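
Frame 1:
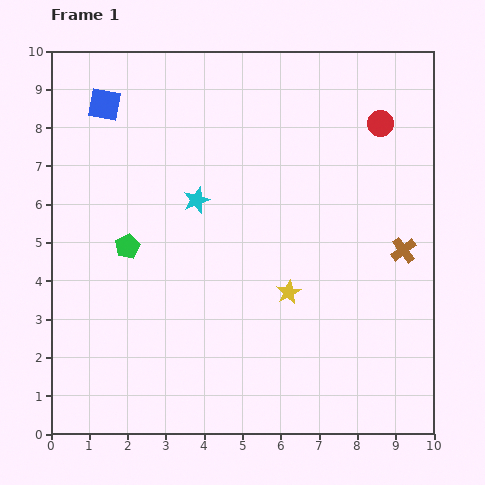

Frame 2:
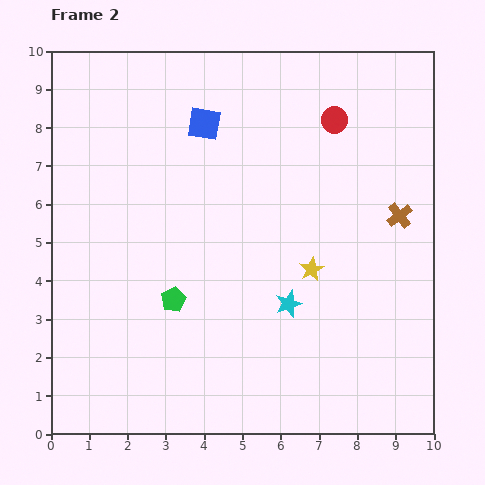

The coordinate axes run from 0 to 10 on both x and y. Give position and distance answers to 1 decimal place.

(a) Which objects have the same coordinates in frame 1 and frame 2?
none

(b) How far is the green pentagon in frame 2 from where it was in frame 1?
1.8

The green pentagon moved from (2.0, 4.9) to (3.2, 3.5), a distance of √(1.2² + 1.4²) ≈ 1.8.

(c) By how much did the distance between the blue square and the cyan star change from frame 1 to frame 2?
+1.7

Distance in frame 1: 3.5. Distance in frame 2: 5.2.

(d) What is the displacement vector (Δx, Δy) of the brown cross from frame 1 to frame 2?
(-0.1, 0.9)

The brown cross was at (9.2, 4.8) in frame 1 and (9.1, 5.7) in frame 2.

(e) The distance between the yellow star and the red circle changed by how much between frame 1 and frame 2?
-1.1

Distance in frame 1: 5.0. Distance in frame 2: 3.9.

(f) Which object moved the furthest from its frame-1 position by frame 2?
the cyan star

(moved 3.6; next 2.6)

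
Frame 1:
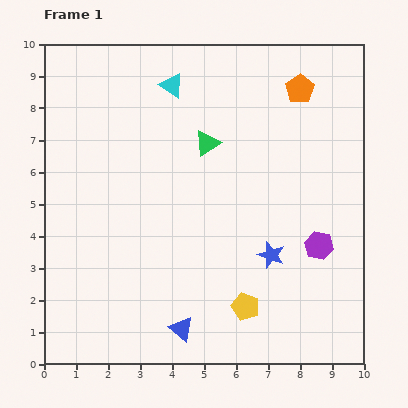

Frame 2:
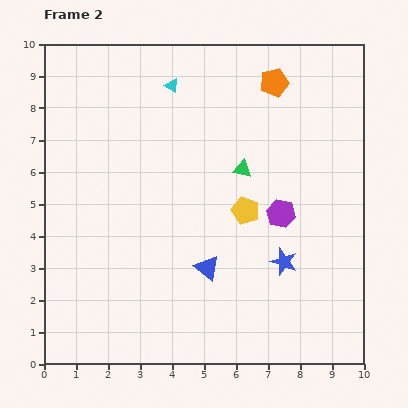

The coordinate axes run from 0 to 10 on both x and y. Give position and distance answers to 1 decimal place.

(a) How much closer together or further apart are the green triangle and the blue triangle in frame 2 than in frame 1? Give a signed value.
-2.6

Distance in frame 1: 5.9. Distance in frame 2: 3.3.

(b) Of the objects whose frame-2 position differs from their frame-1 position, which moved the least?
the blue star

(moved 0.4)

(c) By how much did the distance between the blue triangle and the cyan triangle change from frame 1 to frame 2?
-1.8

Distance in frame 1: 7.6. Distance in frame 2: 5.8.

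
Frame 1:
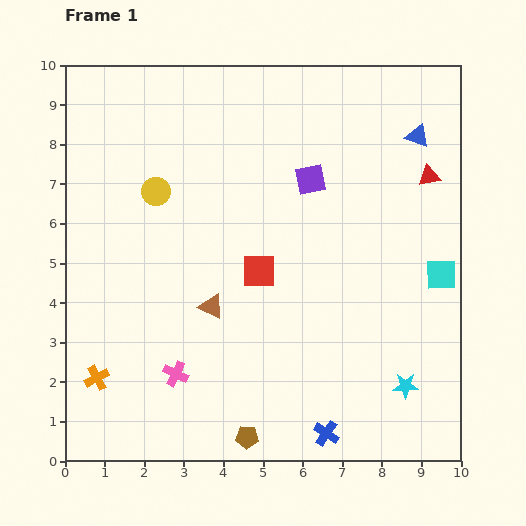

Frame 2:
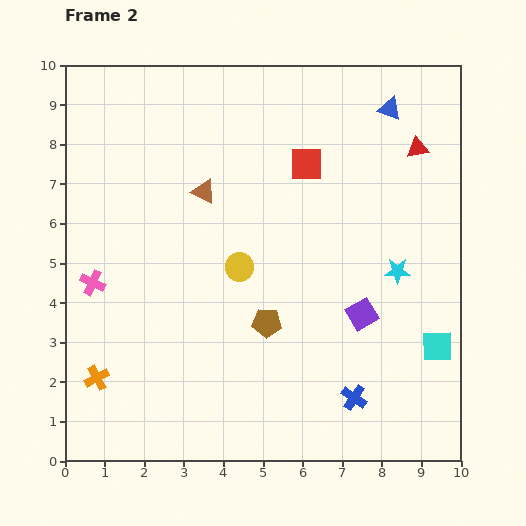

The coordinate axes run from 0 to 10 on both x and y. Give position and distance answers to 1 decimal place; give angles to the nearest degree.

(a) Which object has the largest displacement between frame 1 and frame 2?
the purple square

(moved 3.6; next 3.1)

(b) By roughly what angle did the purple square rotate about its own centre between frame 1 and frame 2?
20° counter-clockwise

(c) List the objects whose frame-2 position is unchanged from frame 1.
the orange cross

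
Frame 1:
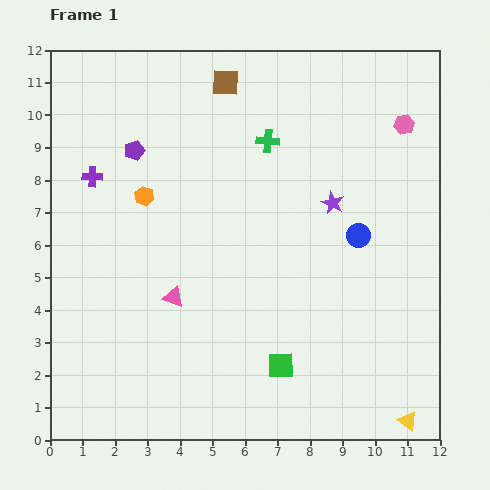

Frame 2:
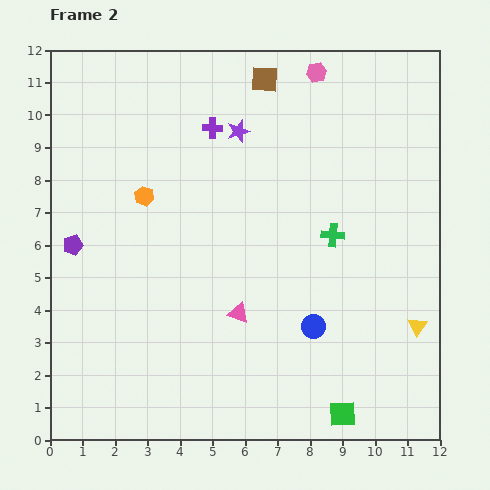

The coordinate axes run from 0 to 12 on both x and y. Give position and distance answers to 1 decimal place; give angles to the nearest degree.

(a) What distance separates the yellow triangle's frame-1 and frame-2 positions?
2.9

The yellow triangle moved from (11.0, 0.6) to (11.3, 3.5), a distance of √(0.3² + 2.9²) ≈ 2.9.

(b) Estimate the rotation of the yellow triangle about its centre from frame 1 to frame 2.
30° clockwise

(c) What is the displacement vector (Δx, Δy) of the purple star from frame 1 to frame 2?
(-2.9, 2.2)

The purple star was at (8.7, 7.3) in frame 1 and (5.8, 9.5) in frame 2.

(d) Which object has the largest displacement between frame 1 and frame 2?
the purple cross

(moved 4.0; next 3.6)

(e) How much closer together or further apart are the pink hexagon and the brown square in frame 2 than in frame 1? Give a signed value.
-4.1

Distance in frame 1: 5.7. Distance in frame 2: 1.6.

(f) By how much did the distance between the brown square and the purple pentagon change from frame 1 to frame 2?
+4.3

Distance in frame 1: 3.5. Distance in frame 2: 7.8.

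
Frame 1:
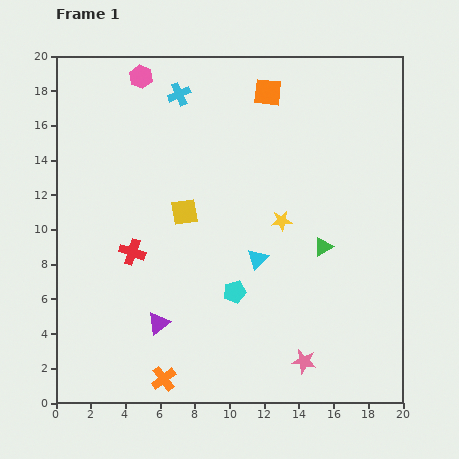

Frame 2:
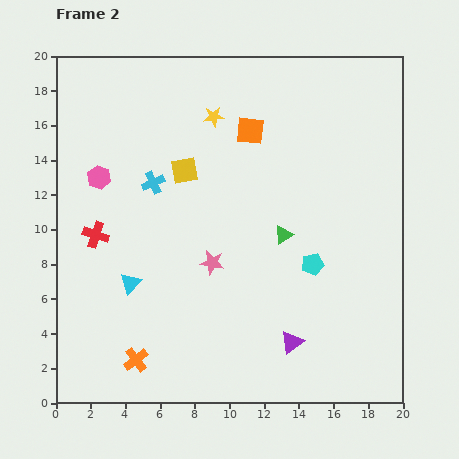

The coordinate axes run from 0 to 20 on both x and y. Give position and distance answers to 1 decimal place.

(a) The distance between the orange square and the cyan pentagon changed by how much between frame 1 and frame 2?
-3.2

Distance in frame 1: 11.7. Distance in frame 2: 8.5.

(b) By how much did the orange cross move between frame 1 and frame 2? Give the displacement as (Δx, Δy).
(-1.6, 1.1)

The orange cross was at (6.2, 1.4) in frame 1 and (4.6, 2.5) in frame 2.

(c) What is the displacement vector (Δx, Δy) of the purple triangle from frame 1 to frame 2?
(7.7, -1.1)

The purple triangle was at (5.9, 4.6) in frame 1 and (13.6, 3.5) in frame 2.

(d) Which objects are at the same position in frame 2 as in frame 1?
none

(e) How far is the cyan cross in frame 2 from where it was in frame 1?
5.3

The cyan cross moved from (7.1, 17.8) to (5.6, 12.7), a distance of √(1.5² + 5.1²) ≈ 5.3.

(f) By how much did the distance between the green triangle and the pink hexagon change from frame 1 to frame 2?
-3.3

Distance in frame 1: 14.4. Distance in frame 2: 11.1.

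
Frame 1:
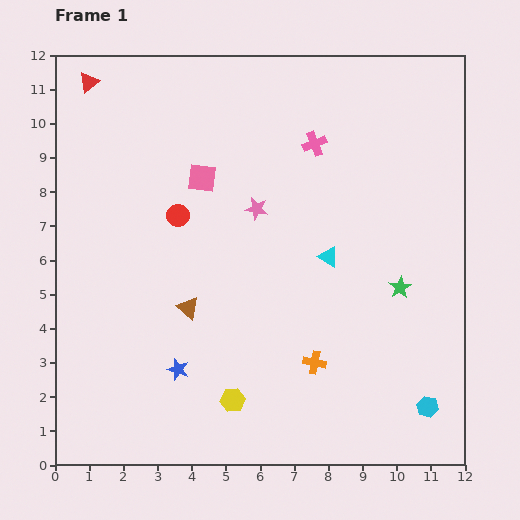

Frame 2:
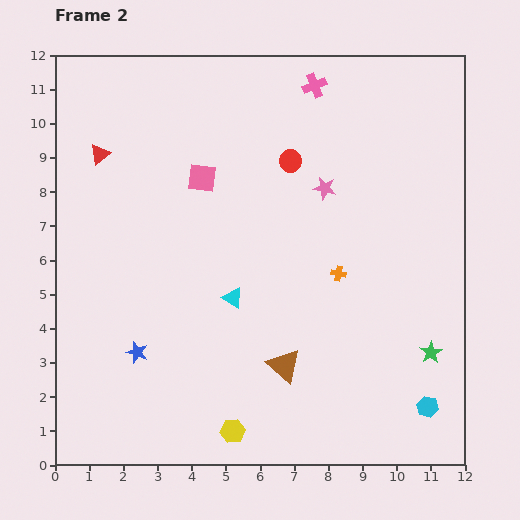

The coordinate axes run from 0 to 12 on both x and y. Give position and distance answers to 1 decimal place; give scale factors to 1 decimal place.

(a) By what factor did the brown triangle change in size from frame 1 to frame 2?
1.5×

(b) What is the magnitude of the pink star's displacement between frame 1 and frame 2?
2.1

The pink star moved from (5.9, 7.5) to (7.9, 8.1), a distance of √(2.0² + 0.6²) ≈ 2.1.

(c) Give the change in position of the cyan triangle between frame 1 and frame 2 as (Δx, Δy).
(-2.8, -1.2)

The cyan triangle was at (8.0, 6.1) in frame 1 and (5.2, 4.9) in frame 2.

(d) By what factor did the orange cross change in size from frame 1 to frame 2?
0.7×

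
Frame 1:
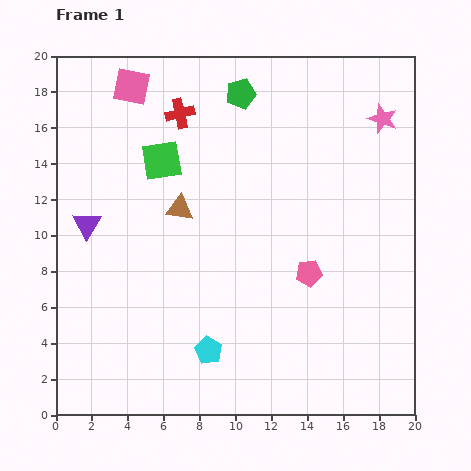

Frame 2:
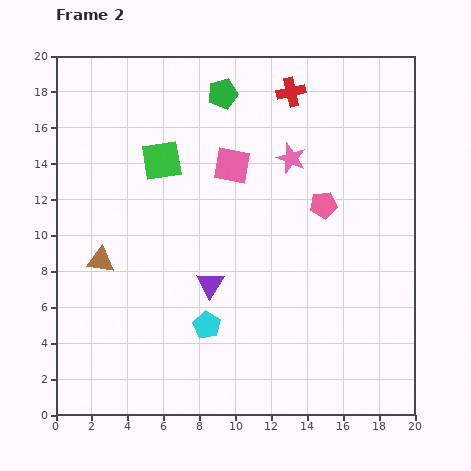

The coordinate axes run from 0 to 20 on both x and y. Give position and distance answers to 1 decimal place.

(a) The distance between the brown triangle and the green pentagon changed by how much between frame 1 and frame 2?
+4.3

Distance in frame 1: 7.2. Distance in frame 2: 11.5.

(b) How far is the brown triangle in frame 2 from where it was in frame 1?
5.3

The brown triangle moved from (6.9, 11.5) to (2.5, 8.6), a distance of √(4.4² + 2.9²) ≈ 5.3.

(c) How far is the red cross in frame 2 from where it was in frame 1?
6.3

The red cross moved from (6.9, 16.8) to (13.1, 18.0), a distance of √(6.2² + 1.2²) ≈ 6.3.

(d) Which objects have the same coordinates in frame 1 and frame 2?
the green square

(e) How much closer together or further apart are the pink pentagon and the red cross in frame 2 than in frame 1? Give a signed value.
-4.8

Distance in frame 1: 11.4. Distance in frame 2: 6.6.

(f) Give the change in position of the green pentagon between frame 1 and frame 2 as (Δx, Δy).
(-1.0, 0.0)

The green pentagon was at (10.3, 17.9) in frame 1 and (9.3, 17.9) in frame 2.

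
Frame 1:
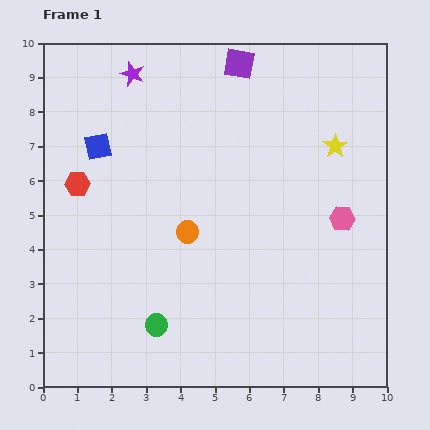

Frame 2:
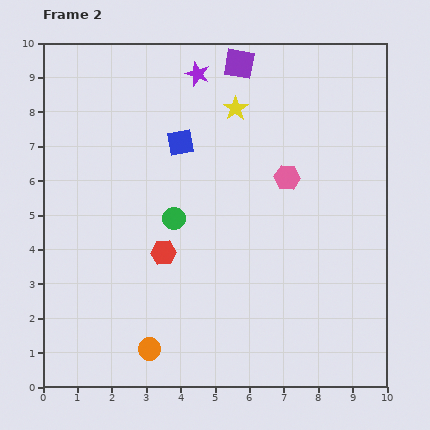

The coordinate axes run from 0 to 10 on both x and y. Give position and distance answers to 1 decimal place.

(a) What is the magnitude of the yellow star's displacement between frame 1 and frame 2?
3.1

The yellow star moved from (8.5, 7.0) to (5.6, 8.1), a distance of √(2.9² + 1.1²) ≈ 3.1.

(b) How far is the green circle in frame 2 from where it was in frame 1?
3.1

The green circle moved from (3.3, 1.8) to (3.8, 4.9), a distance of √(0.5² + 3.1²) ≈ 3.1.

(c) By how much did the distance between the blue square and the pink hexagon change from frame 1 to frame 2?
-4.1

Distance in frame 1: 7.4. Distance in frame 2: 3.3.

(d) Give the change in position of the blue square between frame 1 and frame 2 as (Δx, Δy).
(2.4, 0.1)

The blue square was at (1.6, 7.0) in frame 1 and (4.0, 7.1) in frame 2.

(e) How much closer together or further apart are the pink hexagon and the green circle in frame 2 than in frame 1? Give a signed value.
-2.7

Distance in frame 1: 6.2. Distance in frame 2: 3.5.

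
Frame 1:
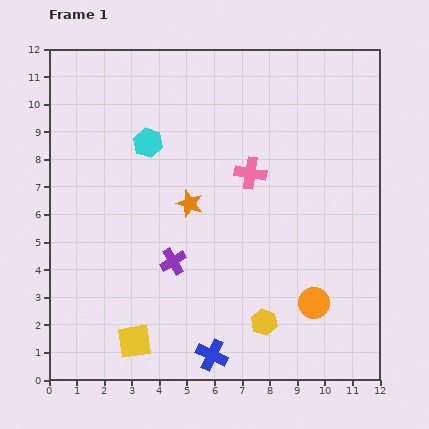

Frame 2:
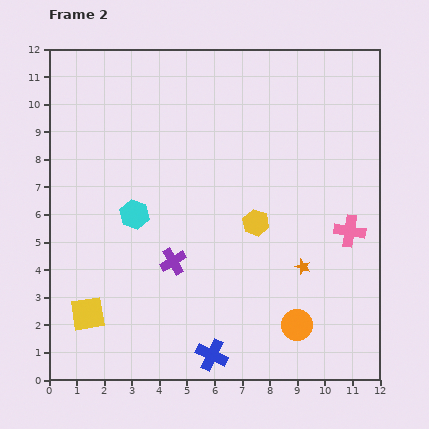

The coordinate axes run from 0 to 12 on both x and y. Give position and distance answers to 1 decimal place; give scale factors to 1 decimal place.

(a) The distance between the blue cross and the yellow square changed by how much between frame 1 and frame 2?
+1.9

Distance in frame 1: 2.8. Distance in frame 2: 4.7.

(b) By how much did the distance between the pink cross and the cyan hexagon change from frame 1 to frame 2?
+3.9

Distance in frame 1: 3.9. Distance in frame 2: 7.8.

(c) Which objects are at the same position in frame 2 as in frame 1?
the purple cross, the blue cross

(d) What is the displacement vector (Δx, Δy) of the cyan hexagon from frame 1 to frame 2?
(-0.5, -2.6)

The cyan hexagon was at (3.6, 8.6) in frame 1 and (3.1, 6.0) in frame 2.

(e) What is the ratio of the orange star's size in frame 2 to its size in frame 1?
0.6×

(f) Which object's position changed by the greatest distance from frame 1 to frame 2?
the orange star

(moved 4.7; next 4.2)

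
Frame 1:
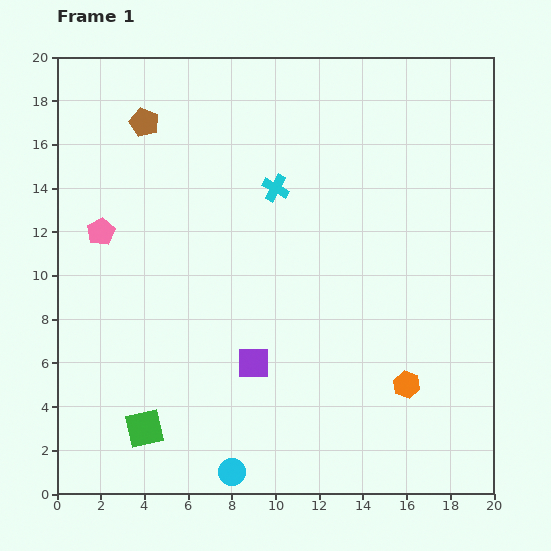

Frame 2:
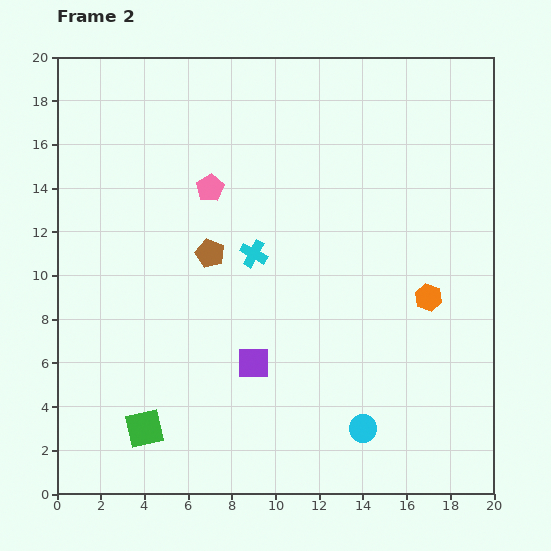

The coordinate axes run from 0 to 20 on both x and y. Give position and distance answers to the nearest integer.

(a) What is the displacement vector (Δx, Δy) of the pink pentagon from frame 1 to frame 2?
(5, 2)

The pink pentagon was at (2, 12) in frame 1 and (7, 14) in frame 2.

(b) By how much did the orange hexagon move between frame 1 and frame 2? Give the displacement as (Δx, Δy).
(1, 4)

The orange hexagon was at (16, 5) in frame 1 and (17, 9) in frame 2.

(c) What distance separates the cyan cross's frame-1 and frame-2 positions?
3

The cyan cross moved from (10, 14) to (9, 11), a distance of √(1² + 3²) ≈ 3.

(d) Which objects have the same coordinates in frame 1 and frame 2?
the green square, the purple square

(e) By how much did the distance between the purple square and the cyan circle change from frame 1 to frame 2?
+1

Distance in frame 1: 5. Distance in frame 2: 6.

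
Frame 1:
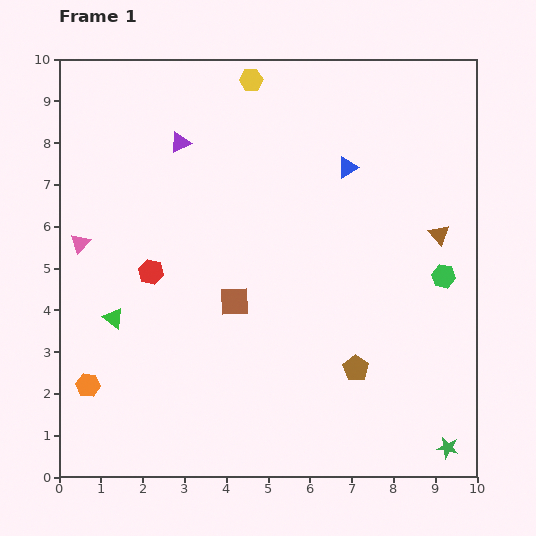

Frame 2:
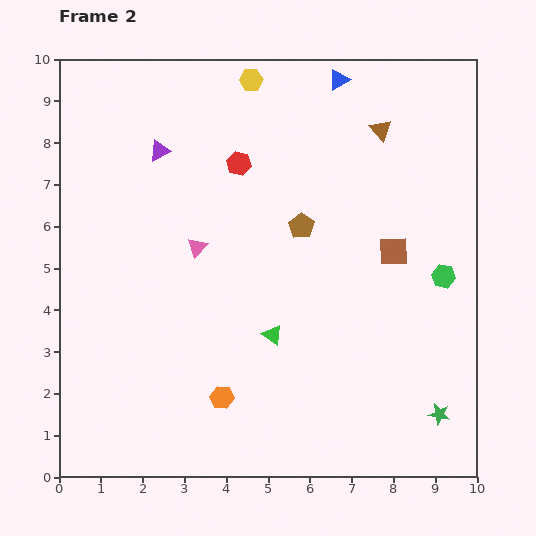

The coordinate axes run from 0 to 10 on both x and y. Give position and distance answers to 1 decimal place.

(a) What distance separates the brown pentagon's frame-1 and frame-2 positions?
3.6

The brown pentagon moved from (7.1, 2.6) to (5.8, 6.0), a distance of √(1.3² + 3.4²) ≈ 3.6.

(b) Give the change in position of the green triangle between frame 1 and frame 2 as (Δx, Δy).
(3.8, -0.4)

The green triangle was at (1.3, 3.8) in frame 1 and (5.1, 3.4) in frame 2.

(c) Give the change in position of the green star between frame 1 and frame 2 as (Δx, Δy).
(-0.2, 0.8)

The green star was at (9.3, 0.7) in frame 1 and (9.1, 1.5) in frame 2.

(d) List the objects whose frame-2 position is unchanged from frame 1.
the yellow hexagon, the green hexagon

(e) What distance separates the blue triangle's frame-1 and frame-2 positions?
2.1

The blue triangle moved from (6.9, 7.4) to (6.7, 9.5), a distance of √(0.2² + 2.1²) ≈ 2.1.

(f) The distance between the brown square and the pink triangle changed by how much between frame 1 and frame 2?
+0.7

Distance in frame 1: 4.0. Distance in frame 2: 4.7.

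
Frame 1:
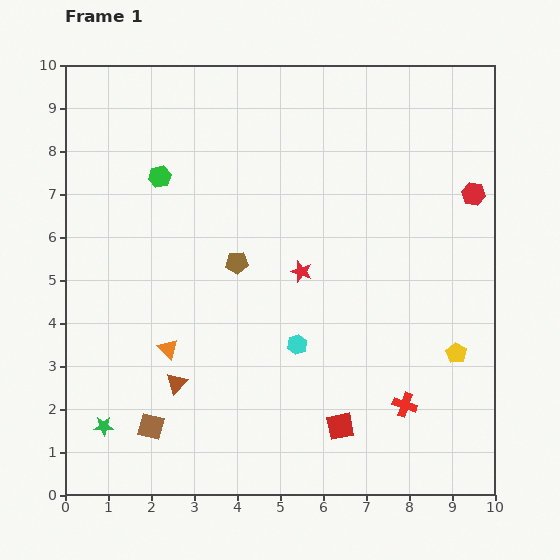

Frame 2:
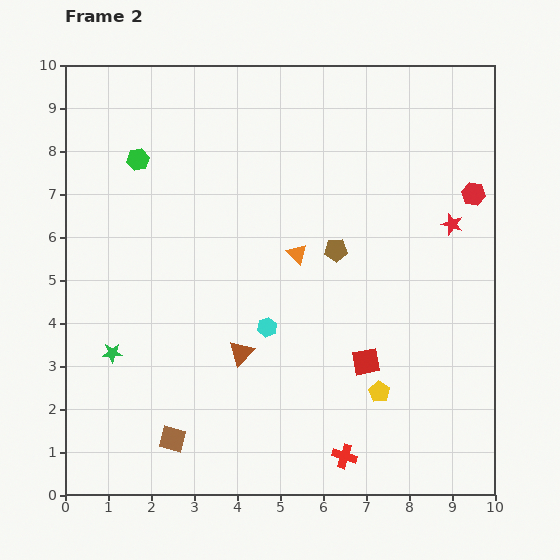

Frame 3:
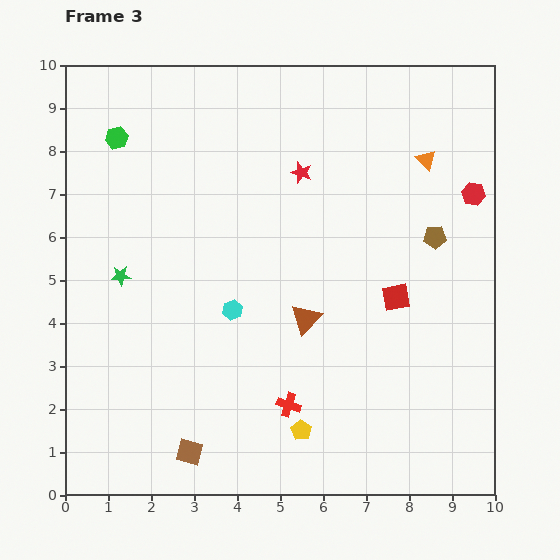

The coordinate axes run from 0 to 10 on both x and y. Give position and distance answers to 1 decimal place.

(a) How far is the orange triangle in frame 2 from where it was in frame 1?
3.7

The orange triangle moved from (2.4, 3.4) to (5.4, 5.6), a distance of √(3.0² + 2.2²) ≈ 3.7.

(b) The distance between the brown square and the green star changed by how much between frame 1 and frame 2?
+1.3

Distance in frame 1: 1.1. Distance in frame 2: 2.4.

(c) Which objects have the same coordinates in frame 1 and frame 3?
the red hexagon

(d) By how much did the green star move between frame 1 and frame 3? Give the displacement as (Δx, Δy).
(0.4, 3.5)

The green star was at (0.9, 1.6) in frame 1 and (1.3, 5.1) in frame 3.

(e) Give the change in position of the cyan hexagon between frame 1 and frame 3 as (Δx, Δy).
(-1.5, 0.8)

The cyan hexagon was at (5.4, 3.5) in frame 1 and (3.9, 4.3) in frame 3.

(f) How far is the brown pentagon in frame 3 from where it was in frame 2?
2.3

The brown pentagon moved from (6.3, 5.7) to (8.6, 6.0), a distance of √(2.3² + 0.3²) ≈ 2.3.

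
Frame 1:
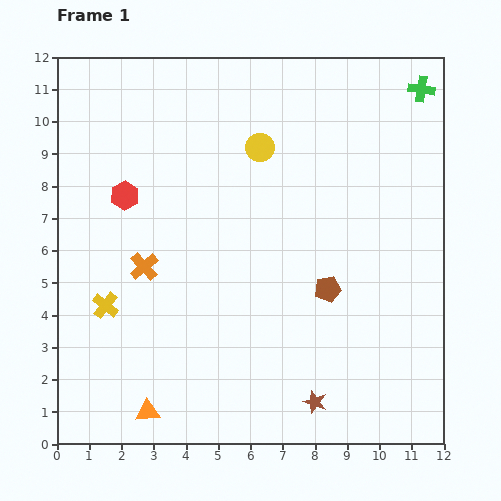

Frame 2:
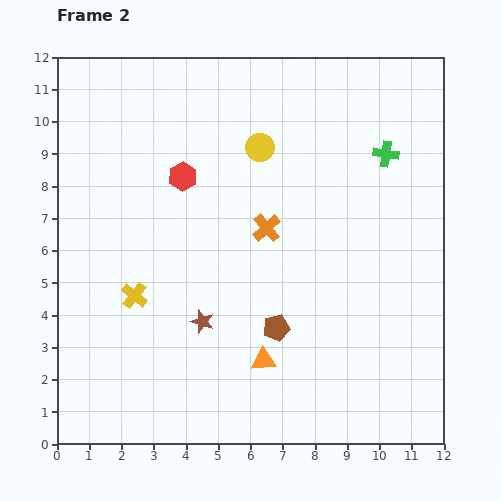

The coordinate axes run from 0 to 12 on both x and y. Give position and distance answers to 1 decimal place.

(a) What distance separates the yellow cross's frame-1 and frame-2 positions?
0.9

The yellow cross moved from (1.5, 4.3) to (2.4, 4.6), a distance of √(0.9² + 0.3²) ≈ 0.9.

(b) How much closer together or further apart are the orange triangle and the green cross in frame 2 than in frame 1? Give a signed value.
-5.7

Distance in frame 1: 13.1. Distance in frame 2: 7.4.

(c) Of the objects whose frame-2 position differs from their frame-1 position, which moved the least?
the yellow cross

(moved 0.9)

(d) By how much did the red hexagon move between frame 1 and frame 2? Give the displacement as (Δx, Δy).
(1.8, 0.6)

The red hexagon was at (2.1, 7.7) in frame 1 and (3.9, 8.3) in frame 2.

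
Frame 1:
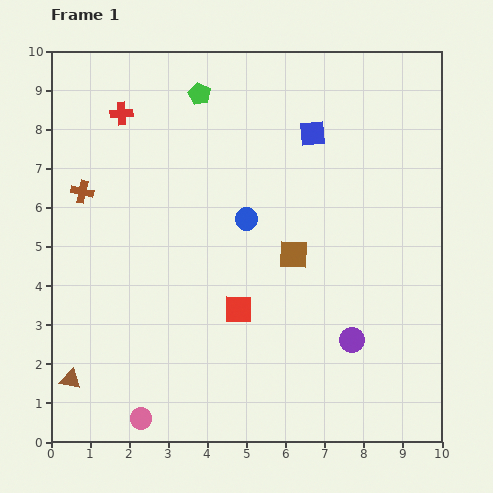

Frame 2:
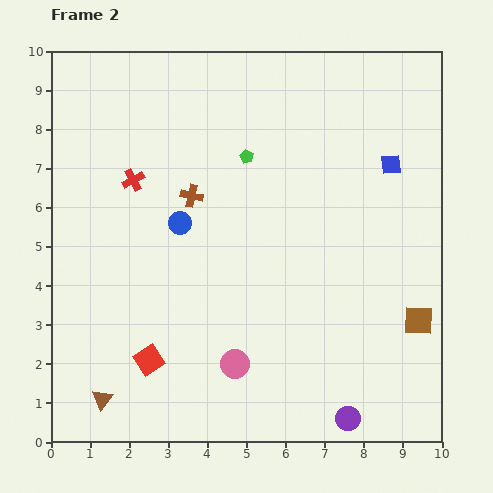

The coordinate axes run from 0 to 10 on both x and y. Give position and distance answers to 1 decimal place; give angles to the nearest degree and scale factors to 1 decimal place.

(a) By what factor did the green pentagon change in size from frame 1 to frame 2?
0.6×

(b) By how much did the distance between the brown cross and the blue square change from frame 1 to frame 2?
-0.9

Distance in frame 1: 6.1. Distance in frame 2: 5.2.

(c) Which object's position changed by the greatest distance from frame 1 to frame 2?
the brown square

(moved 3.6; next 2.8)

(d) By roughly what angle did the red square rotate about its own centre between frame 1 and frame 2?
34° counter-clockwise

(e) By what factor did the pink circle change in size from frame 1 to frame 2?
1.3×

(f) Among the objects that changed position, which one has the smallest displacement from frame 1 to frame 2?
the brown triangle

(moved 0.9)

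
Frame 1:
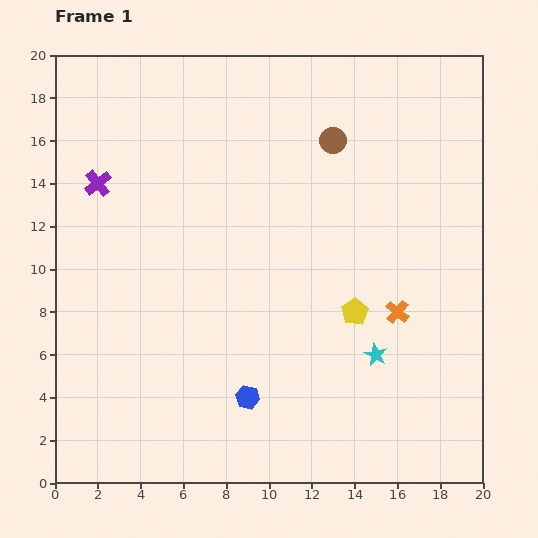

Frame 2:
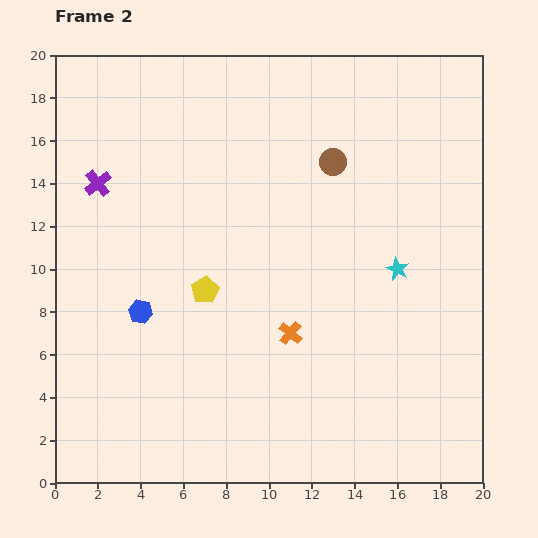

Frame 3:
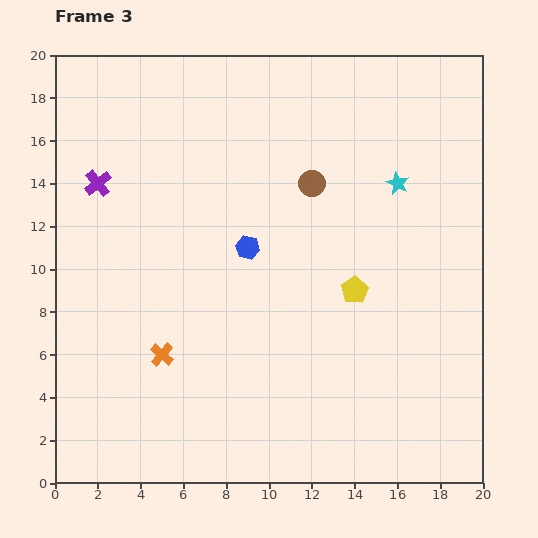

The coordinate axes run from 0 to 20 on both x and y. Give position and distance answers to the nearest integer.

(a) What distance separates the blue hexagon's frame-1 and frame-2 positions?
6

The blue hexagon moved from (9, 4) to (4, 8), a distance of √(5² + 4²) ≈ 6.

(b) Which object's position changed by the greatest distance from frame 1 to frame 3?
the orange cross

(moved 11; next 8)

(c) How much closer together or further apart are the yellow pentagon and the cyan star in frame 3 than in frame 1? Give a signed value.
+3

Distance in frame 1: 2. Distance in frame 3: 5.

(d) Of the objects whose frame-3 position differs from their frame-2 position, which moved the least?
the brown circle

(moved 1)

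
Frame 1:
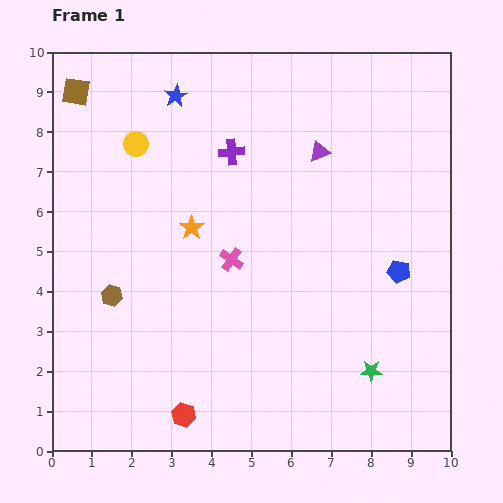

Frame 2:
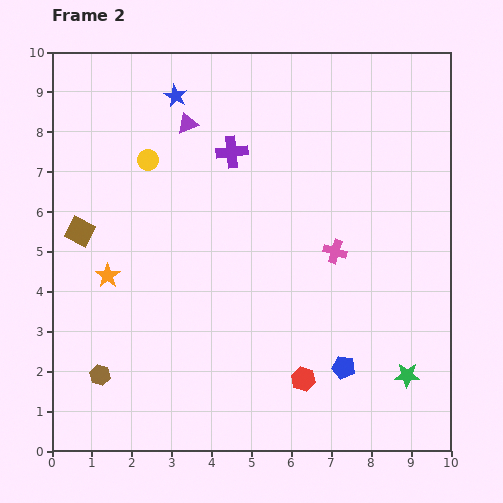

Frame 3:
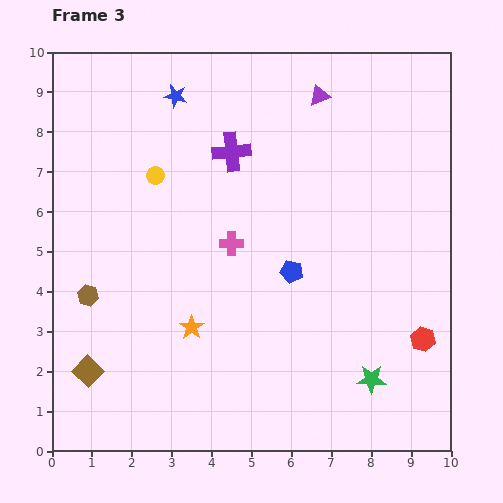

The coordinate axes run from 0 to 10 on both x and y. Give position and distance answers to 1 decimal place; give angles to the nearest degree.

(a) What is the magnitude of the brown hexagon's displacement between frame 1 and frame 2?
2.0

The brown hexagon moved from (1.5, 3.9) to (1.2, 1.9), a distance of √(0.3² + 2.0²) ≈ 2.0.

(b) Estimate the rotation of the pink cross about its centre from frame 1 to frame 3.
36° counter-clockwise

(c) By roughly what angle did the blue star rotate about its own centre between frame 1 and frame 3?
30° counter-clockwise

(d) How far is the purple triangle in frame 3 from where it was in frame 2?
3.4

The purple triangle moved from (3.4, 8.2) to (6.7, 8.9), a distance of √(3.3² + 0.7²) ≈ 3.4.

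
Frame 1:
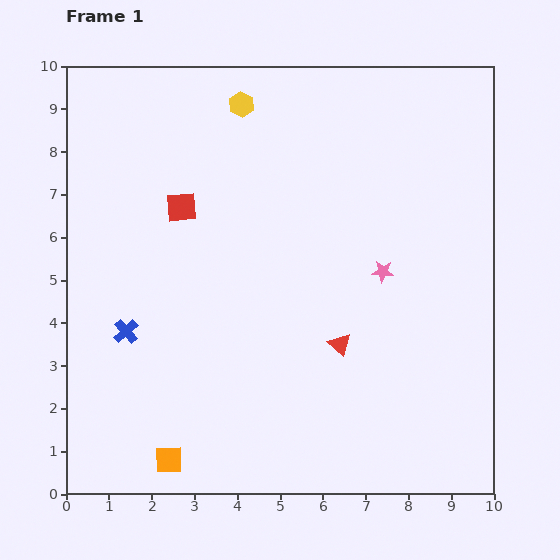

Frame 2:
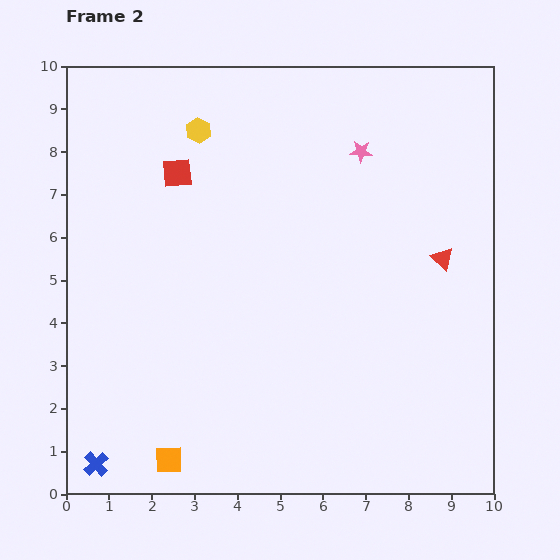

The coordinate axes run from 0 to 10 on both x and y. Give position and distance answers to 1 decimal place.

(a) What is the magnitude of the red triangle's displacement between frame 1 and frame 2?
3.1

The red triangle moved from (6.4, 3.5) to (8.8, 5.5), a distance of √(2.4² + 2.0²) ≈ 3.1.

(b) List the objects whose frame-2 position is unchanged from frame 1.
the orange square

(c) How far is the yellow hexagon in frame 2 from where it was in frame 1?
1.2

The yellow hexagon moved from (4.1, 9.1) to (3.1, 8.5), a distance of √(1.0² + 0.6²) ≈ 1.2.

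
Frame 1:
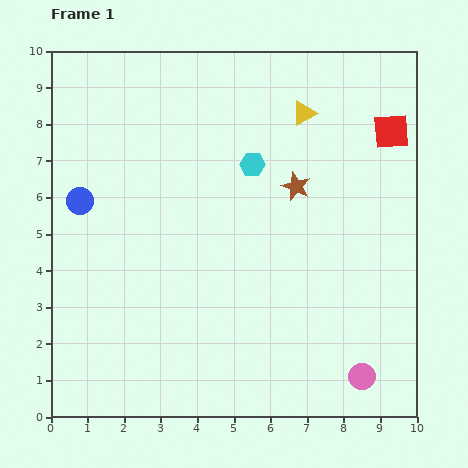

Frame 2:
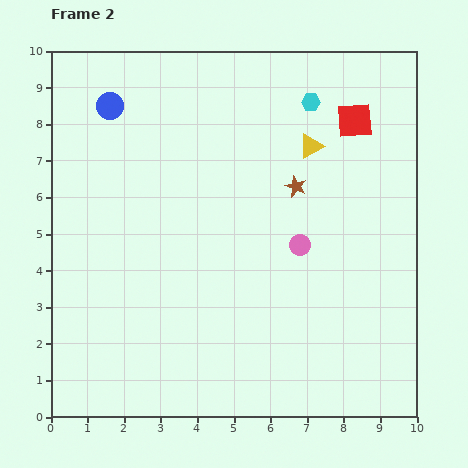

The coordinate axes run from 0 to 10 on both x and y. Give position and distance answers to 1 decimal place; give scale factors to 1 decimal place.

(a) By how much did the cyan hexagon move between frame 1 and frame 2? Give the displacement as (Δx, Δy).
(1.6, 1.7)

The cyan hexagon was at (5.5, 6.9) in frame 1 and (7.1, 8.6) in frame 2.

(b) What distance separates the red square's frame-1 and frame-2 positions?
1.0

The red square moved from (9.3, 7.8) to (8.3, 8.1), a distance of √(1.0² + 0.3²) ≈ 1.0.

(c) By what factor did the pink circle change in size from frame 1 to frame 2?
0.8×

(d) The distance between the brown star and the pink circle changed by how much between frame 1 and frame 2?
-3.9

Distance in frame 1: 5.5. Distance in frame 2: 1.6.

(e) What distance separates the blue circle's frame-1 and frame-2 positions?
2.7

The blue circle moved from (0.8, 5.9) to (1.6, 8.5), a distance of √(0.8² + 2.6²) ≈ 2.7.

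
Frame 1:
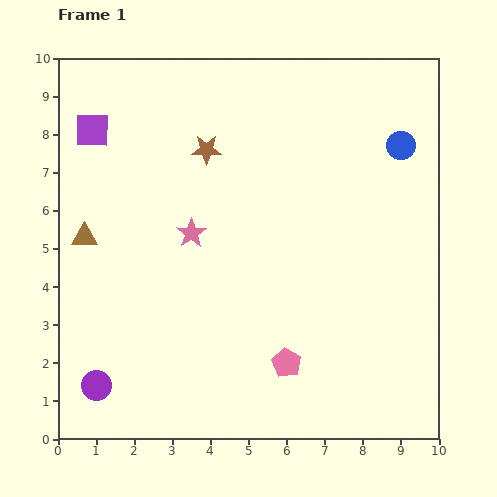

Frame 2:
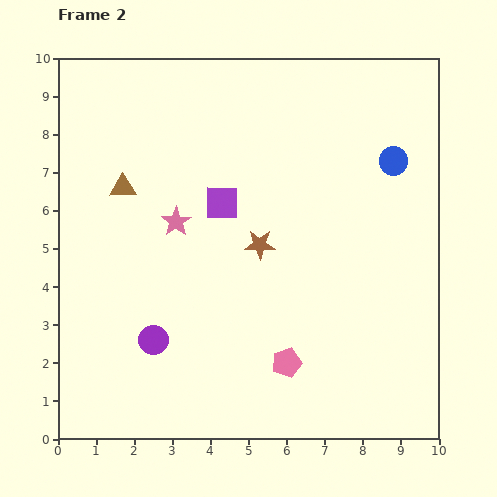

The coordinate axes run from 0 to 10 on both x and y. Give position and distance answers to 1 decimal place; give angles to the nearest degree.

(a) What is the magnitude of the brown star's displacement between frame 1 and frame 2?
2.9

The brown star moved from (3.9, 7.6) to (5.3, 5.1), a distance of √(1.4² + 2.5²) ≈ 2.9.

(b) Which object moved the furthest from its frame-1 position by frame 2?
the purple square

(moved 3.9; next 2.9)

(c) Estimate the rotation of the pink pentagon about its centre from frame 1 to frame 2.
26° clockwise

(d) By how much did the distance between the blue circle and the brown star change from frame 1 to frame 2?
-1.0

Distance in frame 1: 5.1. Distance in frame 2: 4.1.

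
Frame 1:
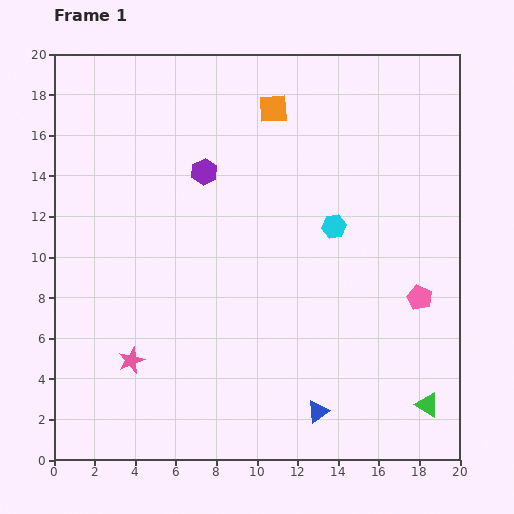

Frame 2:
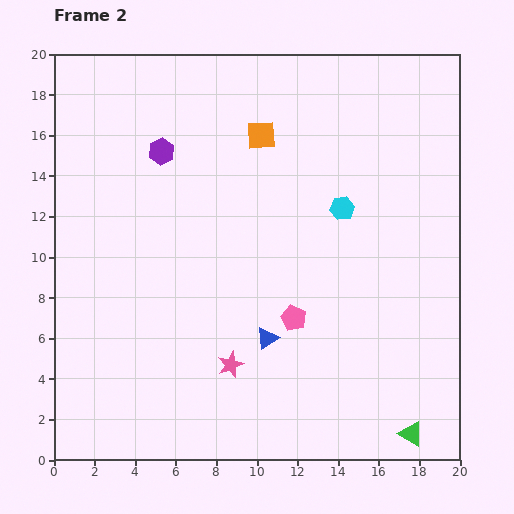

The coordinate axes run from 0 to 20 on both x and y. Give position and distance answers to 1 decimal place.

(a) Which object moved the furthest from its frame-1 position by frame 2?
the pink pentagon

(moved 6.3; next 4.9)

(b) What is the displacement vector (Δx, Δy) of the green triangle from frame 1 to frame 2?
(-0.8, -1.4)

The green triangle was at (18.4, 2.7) in frame 1 and (17.6, 1.3) in frame 2.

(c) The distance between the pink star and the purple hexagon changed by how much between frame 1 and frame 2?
+1.0

Distance in frame 1: 10.0. Distance in frame 2: 11.0.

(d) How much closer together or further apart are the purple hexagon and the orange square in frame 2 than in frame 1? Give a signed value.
+0.4

Distance in frame 1: 4.6. Distance in frame 2: 5.0.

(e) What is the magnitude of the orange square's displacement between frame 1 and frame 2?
1.4

The orange square moved from (10.8, 17.3) to (10.2, 16.0), a distance of √(0.6² + 1.3²) ≈ 1.4.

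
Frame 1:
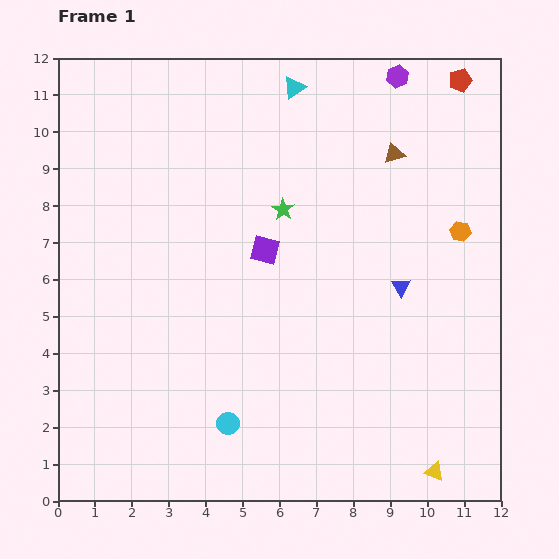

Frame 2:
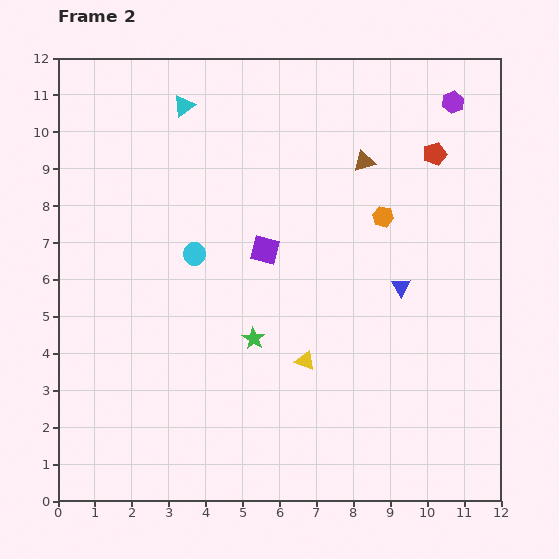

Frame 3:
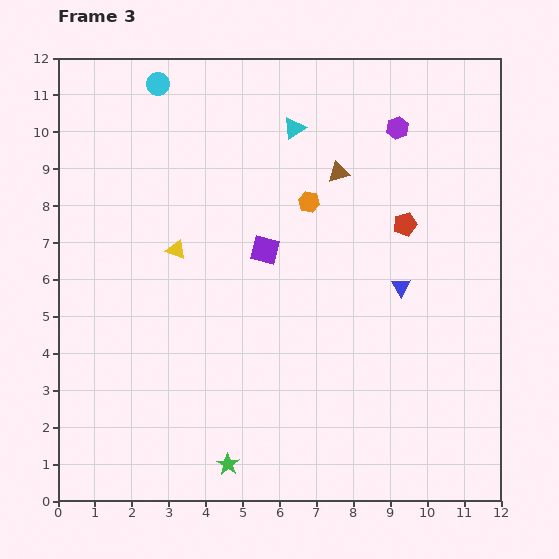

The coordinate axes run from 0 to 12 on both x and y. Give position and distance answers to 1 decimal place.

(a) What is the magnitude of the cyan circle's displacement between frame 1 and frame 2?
4.7

The cyan circle moved from (4.6, 2.1) to (3.7, 6.7), a distance of √(0.9² + 4.6²) ≈ 4.7.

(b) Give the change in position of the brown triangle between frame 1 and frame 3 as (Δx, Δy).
(-1.5, -0.5)

The brown triangle was at (9.1, 9.4) in frame 1 and (7.6, 8.9) in frame 3.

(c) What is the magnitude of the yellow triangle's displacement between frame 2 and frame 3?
4.6

The yellow triangle moved from (6.7, 3.8) to (3.2, 6.8), a distance of √(3.5² + 3.0²) ≈ 4.6.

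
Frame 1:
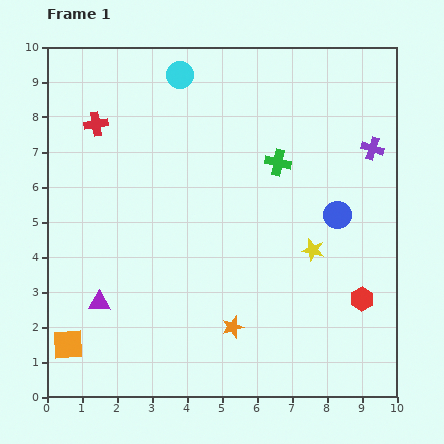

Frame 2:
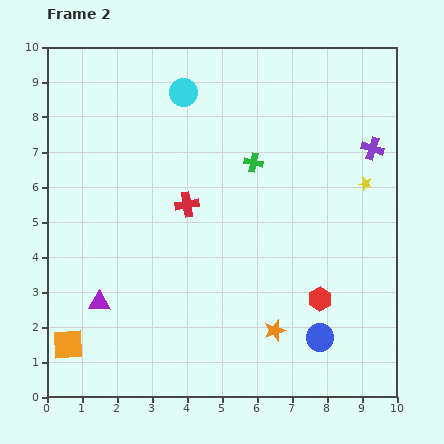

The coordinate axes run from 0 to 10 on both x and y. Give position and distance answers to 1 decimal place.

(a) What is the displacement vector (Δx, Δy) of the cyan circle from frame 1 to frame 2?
(0.1, -0.5)

The cyan circle was at (3.8, 9.2) in frame 1 and (3.9, 8.7) in frame 2.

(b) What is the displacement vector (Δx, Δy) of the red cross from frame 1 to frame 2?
(2.6, -2.3)

The red cross was at (1.4, 7.8) in frame 1 and (4.0, 5.5) in frame 2.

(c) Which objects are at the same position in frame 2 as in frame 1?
the orange square, the purple triangle, the purple cross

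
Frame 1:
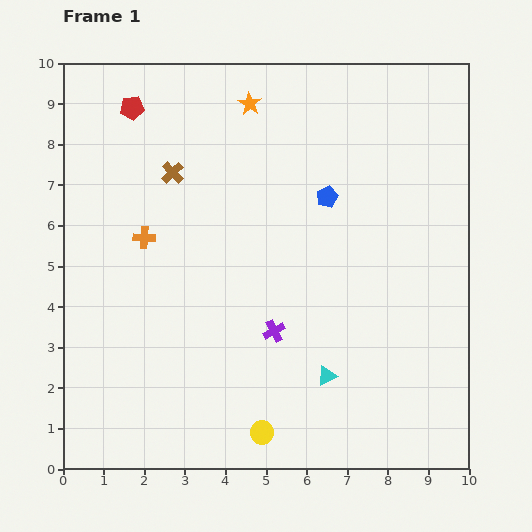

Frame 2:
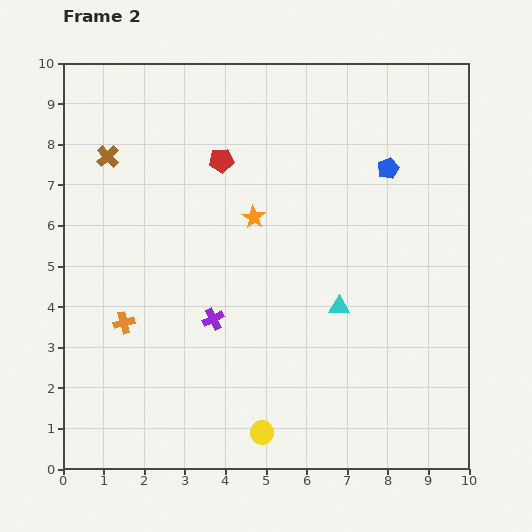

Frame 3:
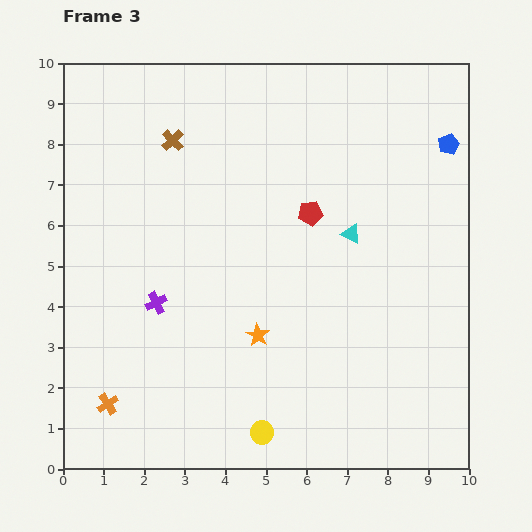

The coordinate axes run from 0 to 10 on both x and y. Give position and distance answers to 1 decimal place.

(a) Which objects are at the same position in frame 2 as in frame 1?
the yellow circle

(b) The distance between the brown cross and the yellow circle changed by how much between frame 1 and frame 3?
+0.7

Distance in frame 1: 6.8. Distance in frame 3: 7.5.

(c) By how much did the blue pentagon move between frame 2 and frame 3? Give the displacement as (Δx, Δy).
(1.5, 0.6)

The blue pentagon was at (8.0, 7.4) in frame 2 and (9.5, 8.0) in frame 3.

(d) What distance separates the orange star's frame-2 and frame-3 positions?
2.9

The orange star moved from (4.7, 6.2) to (4.8, 3.3), a distance of √(0.1² + 2.9²) ≈ 2.9.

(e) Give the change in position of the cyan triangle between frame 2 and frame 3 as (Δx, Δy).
(0.3, 1.8)

The cyan triangle was at (6.8, 4.0) in frame 2 and (7.1, 5.8) in frame 3.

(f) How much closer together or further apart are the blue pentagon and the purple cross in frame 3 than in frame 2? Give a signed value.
+2.5

Distance in frame 2: 5.7. Distance in frame 3: 8.2.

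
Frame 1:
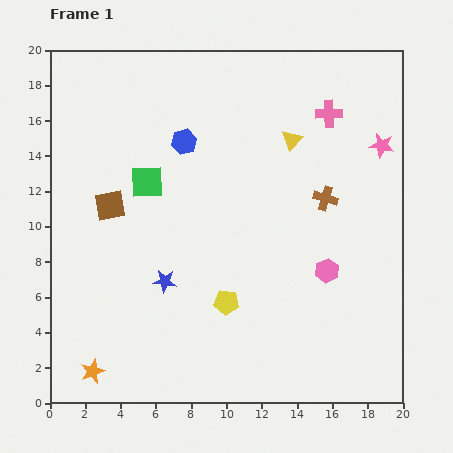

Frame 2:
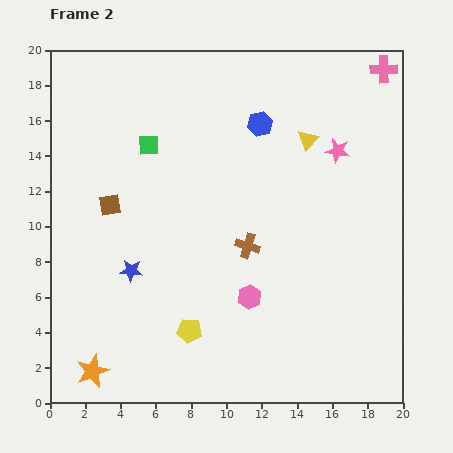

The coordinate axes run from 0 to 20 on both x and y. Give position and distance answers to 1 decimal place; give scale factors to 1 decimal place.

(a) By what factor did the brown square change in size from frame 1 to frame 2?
0.7×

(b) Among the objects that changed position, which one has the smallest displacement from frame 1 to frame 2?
the yellow triangle

(moved 0.9)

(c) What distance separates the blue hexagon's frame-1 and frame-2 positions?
4.4

The blue hexagon moved from (7.6, 14.8) to (11.9, 15.8), a distance of √(4.3² + 1.0²) ≈ 4.4.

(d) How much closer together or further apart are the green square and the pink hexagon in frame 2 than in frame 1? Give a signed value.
-1.1

Distance in frame 1: 11.4. Distance in frame 2: 10.3.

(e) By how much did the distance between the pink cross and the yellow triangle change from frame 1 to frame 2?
+3.3

Distance in frame 1: 2.6. Distance in frame 2: 5.9.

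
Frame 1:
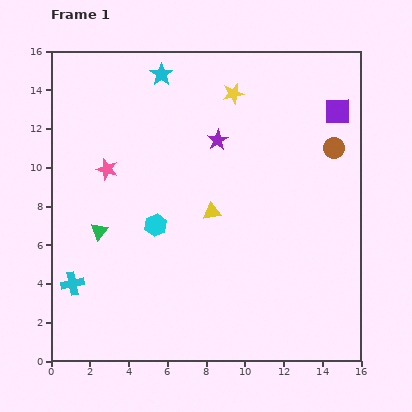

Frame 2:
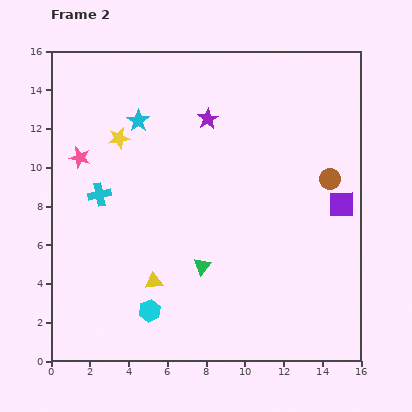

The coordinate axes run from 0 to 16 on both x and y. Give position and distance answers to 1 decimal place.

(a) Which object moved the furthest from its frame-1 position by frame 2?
the yellow star

(moved 6.3; next 5.6)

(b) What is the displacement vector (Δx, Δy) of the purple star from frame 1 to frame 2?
(-0.5, 1.1)

The purple star was at (8.6, 11.4) in frame 1 and (8.1, 12.5) in frame 2.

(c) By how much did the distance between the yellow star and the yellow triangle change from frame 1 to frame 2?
+1.4

Distance in frame 1: 6.2. Distance in frame 2: 7.6.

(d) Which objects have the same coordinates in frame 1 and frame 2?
none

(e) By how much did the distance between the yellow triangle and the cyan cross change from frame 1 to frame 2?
-2.8

Distance in frame 1: 8.1. Distance in frame 2: 5.3.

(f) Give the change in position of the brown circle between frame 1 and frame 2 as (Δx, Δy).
(-0.2, -1.6)

The brown circle was at (14.6, 11.0) in frame 1 and (14.4, 9.4) in frame 2.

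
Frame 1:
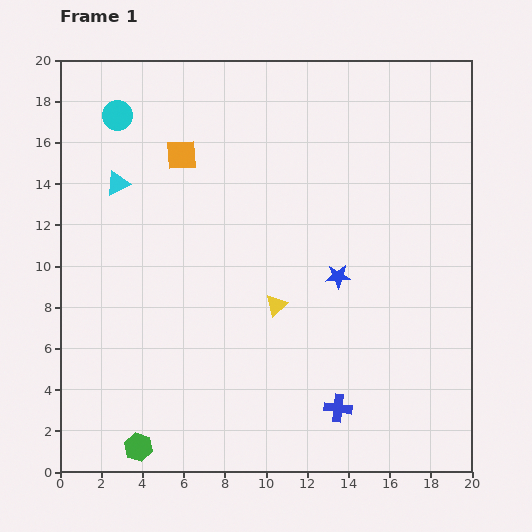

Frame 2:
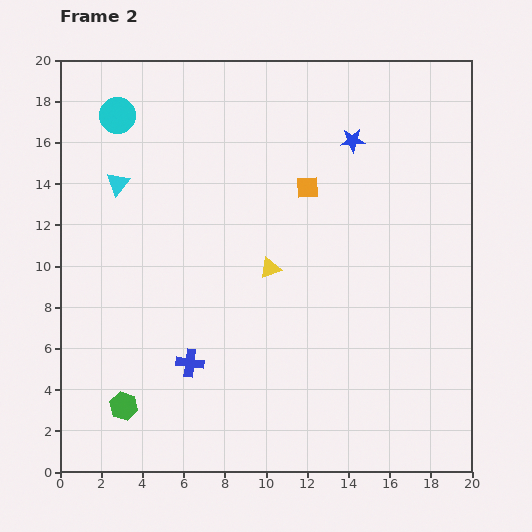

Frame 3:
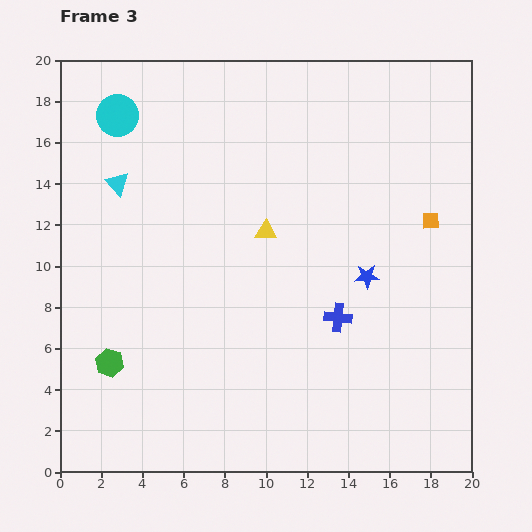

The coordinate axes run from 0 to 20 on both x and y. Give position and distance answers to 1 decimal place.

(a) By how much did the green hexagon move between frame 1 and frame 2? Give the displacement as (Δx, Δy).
(-0.7, 2.0)

The green hexagon was at (3.8, 1.2) in frame 1 and (3.1, 3.2) in frame 2.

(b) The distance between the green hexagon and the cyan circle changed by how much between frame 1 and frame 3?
-4.1

Distance in frame 1: 16.1. Distance in frame 3: 12.0.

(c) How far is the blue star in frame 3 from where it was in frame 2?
6.6

The blue star moved from (14.2, 16.1) to (14.9, 9.5), a distance of √(0.7² + 6.6²) ≈ 6.6.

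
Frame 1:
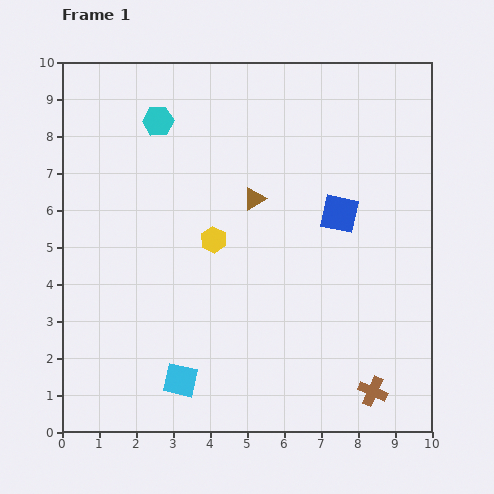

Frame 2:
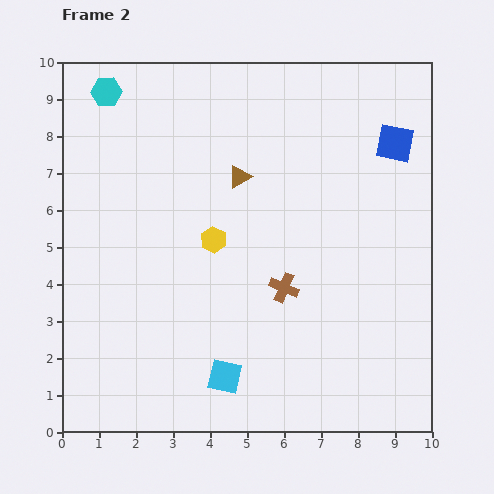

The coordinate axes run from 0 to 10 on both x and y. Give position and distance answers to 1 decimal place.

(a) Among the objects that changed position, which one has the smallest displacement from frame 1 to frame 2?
the brown triangle

(moved 0.7)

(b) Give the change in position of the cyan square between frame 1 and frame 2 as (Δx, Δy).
(1.2, 0.1)

The cyan square was at (3.2, 1.4) in frame 1 and (4.4, 1.5) in frame 2.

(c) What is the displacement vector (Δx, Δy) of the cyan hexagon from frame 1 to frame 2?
(-1.4, 0.8)

The cyan hexagon was at (2.6, 8.4) in frame 1 and (1.2, 9.2) in frame 2.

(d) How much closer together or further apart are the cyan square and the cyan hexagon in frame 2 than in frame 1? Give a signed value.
+1.3

Distance in frame 1: 7.0. Distance in frame 2: 8.3.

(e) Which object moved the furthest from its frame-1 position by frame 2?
the brown cross

(moved 3.7; next 2.4)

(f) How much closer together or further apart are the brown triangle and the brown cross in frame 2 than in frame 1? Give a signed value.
-2.9

Distance in frame 1: 6.1. Distance in frame 2: 3.2.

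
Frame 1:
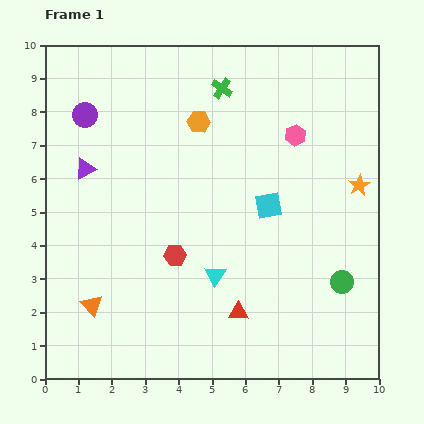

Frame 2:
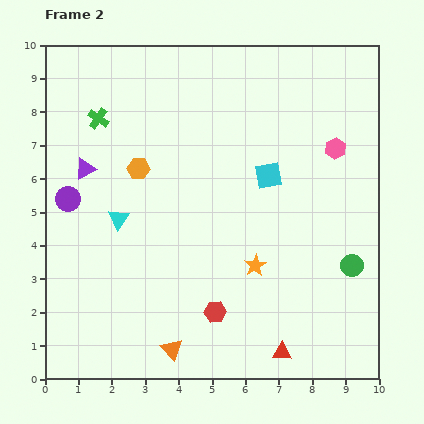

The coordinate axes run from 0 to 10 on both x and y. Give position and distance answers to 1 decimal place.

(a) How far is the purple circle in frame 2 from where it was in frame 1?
2.5

The purple circle moved from (1.2, 7.9) to (0.7, 5.4), a distance of √(0.5² + 2.5²) ≈ 2.5.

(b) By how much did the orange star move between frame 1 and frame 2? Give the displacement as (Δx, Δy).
(-3.1, -2.4)

The orange star was at (9.4, 5.8) in frame 1 and (6.3, 3.4) in frame 2.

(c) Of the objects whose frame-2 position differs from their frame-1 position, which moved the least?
the green circle

(moved 0.6)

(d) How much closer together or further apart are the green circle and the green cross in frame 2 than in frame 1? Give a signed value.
+2.0

Distance in frame 1: 6.8. Distance in frame 2: 8.8.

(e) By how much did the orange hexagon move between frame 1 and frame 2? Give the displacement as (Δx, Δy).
(-1.8, -1.4)

The orange hexagon was at (4.6, 7.7) in frame 1 and (2.8, 6.3) in frame 2.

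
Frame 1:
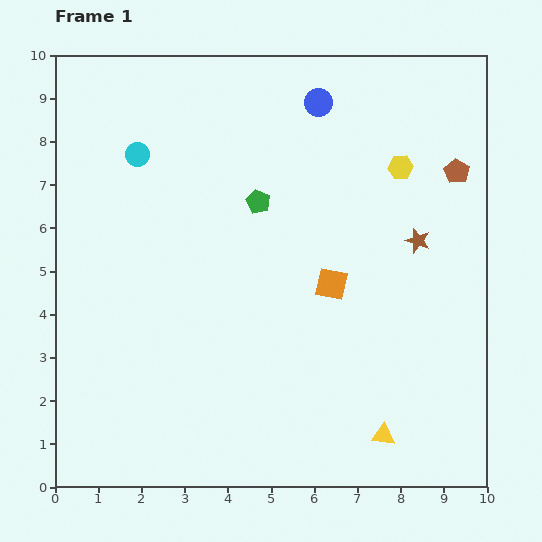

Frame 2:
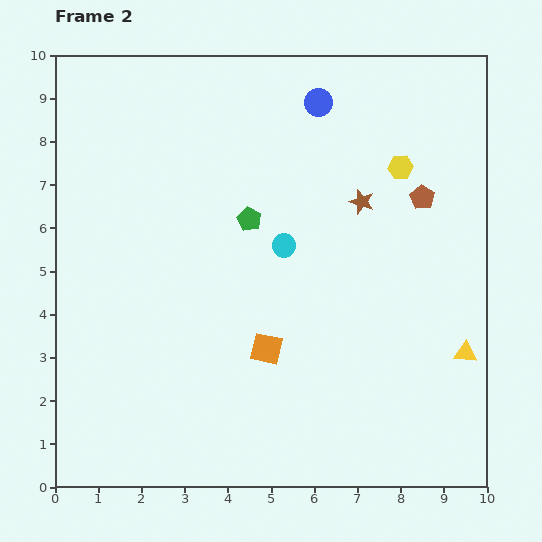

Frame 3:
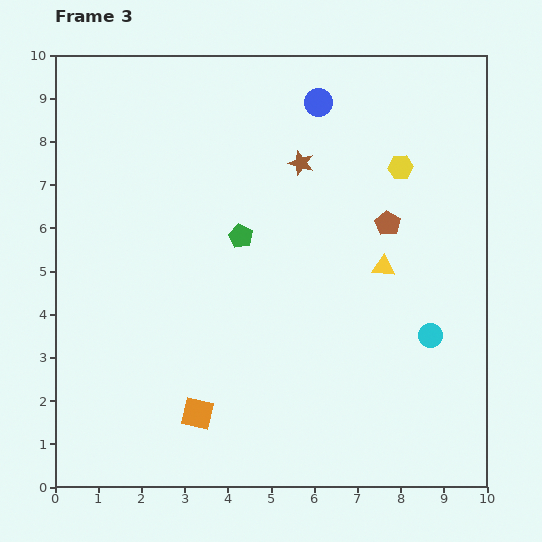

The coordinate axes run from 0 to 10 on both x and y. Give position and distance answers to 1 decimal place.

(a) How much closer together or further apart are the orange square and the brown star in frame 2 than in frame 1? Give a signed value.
+1.8

Distance in frame 1: 2.2. Distance in frame 2: 4.0.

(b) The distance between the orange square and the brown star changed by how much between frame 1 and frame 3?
+4.1

Distance in frame 1: 2.2. Distance in frame 3: 6.3.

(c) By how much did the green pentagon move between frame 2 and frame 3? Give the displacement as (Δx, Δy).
(-0.2, -0.4)

The green pentagon was at (4.5, 6.2) in frame 2 and (4.3, 5.8) in frame 3.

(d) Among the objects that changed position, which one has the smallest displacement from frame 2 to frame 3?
the green pentagon

(moved 0.4)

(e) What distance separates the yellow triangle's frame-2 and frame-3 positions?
2.8

The yellow triangle moved from (9.5, 3.1) to (7.6, 5.1), a distance of √(1.9² + 2.0²) ≈ 2.8.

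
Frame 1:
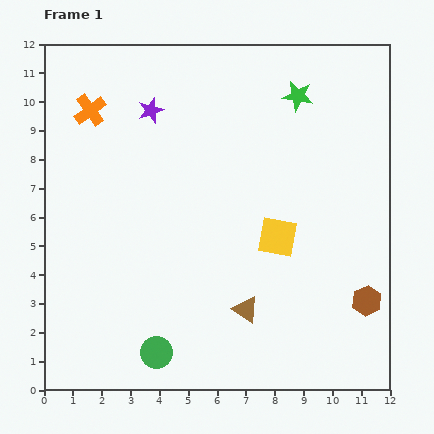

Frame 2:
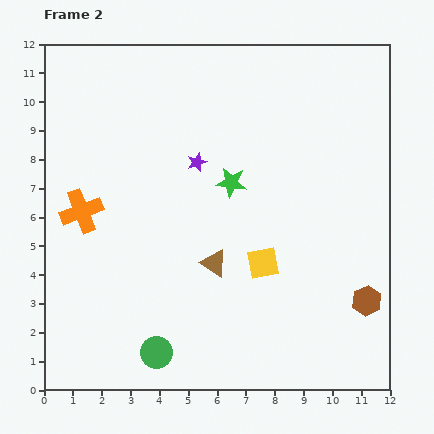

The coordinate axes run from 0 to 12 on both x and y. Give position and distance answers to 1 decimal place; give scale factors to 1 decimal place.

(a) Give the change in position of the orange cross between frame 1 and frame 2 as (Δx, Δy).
(-0.3, -3.5)

The orange cross was at (1.6, 9.7) in frame 1 and (1.3, 6.2) in frame 2.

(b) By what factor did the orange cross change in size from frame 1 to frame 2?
1.3×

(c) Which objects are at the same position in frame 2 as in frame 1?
the brown hexagon, the green circle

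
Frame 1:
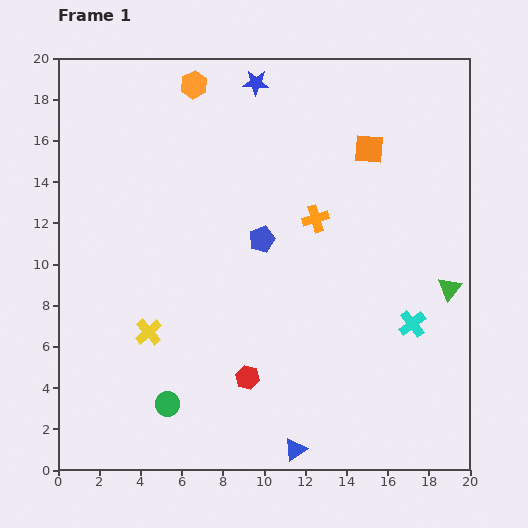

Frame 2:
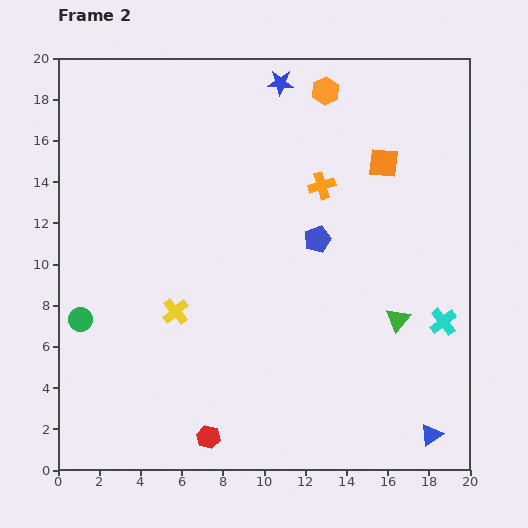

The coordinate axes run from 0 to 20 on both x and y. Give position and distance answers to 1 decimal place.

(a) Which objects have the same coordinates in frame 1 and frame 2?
none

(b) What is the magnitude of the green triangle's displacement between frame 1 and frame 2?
2.9

The green triangle moved from (19.0, 8.8) to (16.5, 7.3), a distance of √(2.5² + 1.5²) ≈ 2.9.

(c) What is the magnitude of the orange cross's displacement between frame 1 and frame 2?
1.6

The orange cross moved from (12.5, 12.2) to (12.8, 13.8), a distance of √(0.3² + 1.6²) ≈ 1.6.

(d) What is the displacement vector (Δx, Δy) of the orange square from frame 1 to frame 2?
(0.7, -0.7)

The orange square was at (15.1, 15.6) in frame 1 and (15.8, 14.9) in frame 2.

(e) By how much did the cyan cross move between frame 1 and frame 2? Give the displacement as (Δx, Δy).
(1.5, 0.1)

The cyan cross was at (17.2, 7.1) in frame 1 and (18.7, 7.2) in frame 2.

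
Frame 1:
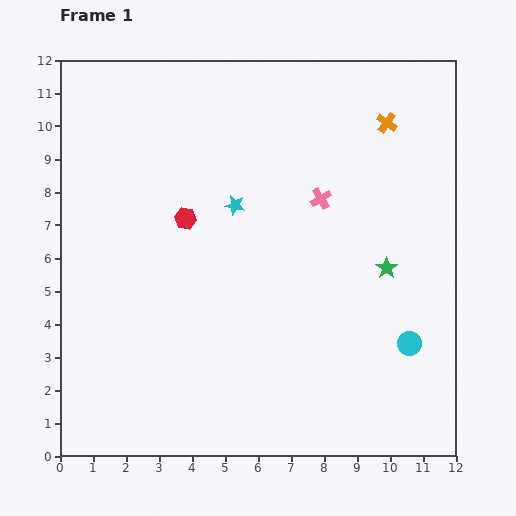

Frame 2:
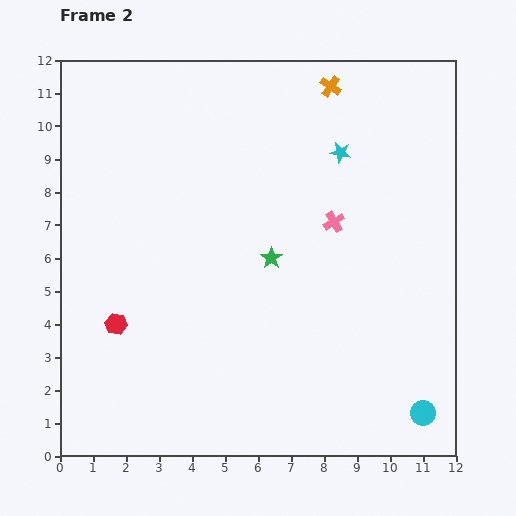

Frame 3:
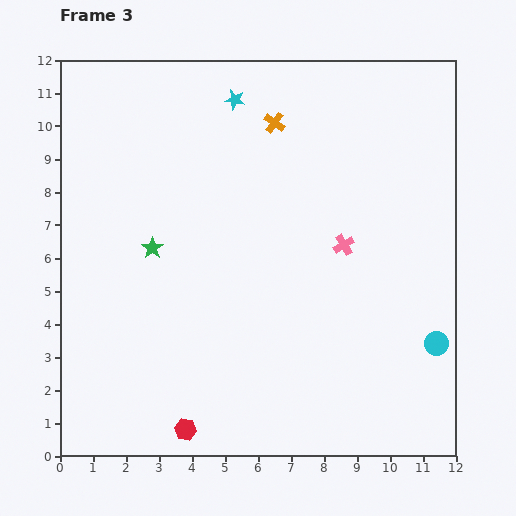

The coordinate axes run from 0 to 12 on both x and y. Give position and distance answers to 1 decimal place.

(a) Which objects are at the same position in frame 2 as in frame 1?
none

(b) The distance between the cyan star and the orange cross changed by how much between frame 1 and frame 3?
-3.8

Distance in frame 1: 5.2. Distance in frame 3: 1.4.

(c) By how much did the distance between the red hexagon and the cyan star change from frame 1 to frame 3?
+8.5

Distance in frame 1: 1.6. Distance in frame 3: 10.1.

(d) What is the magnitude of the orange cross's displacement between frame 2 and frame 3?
2.0

The orange cross moved from (8.2, 11.2) to (6.5, 10.1), a distance of √(1.7² + 1.1²) ≈ 2.0.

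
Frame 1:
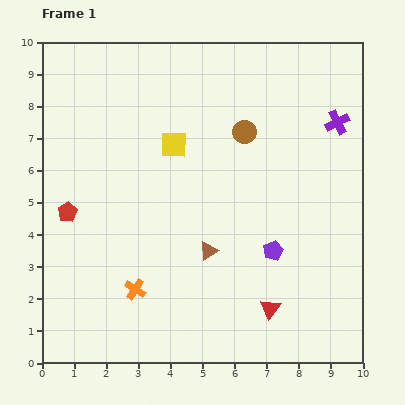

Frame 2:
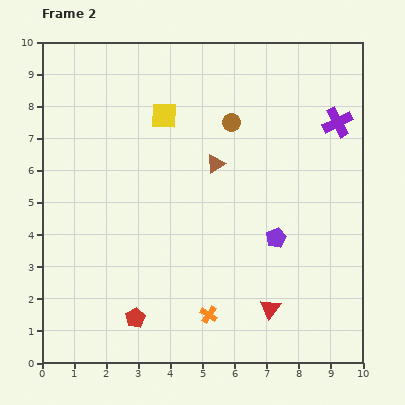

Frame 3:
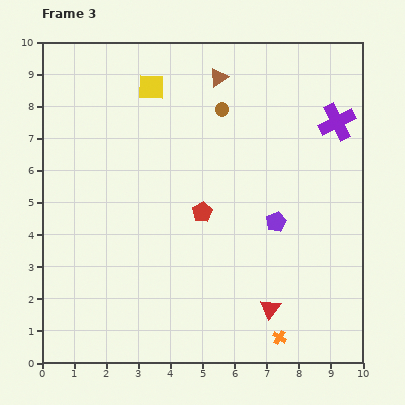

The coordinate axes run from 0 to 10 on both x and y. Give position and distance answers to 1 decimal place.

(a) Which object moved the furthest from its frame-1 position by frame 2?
the red pentagon

(moved 3.9; next 2.7)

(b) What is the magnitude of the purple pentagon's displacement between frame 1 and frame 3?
0.9

The purple pentagon moved from (7.2, 3.5) to (7.3, 4.4), a distance of √(0.1² + 0.9²) ≈ 0.9.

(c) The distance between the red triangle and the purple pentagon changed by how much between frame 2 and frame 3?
+0.5

Distance in frame 2: 2.2. Distance in frame 3: 2.7.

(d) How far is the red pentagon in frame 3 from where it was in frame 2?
3.9

The red pentagon moved from (2.9, 1.4) to (5.0, 4.7), a distance of √(2.1² + 3.3²) ≈ 3.9.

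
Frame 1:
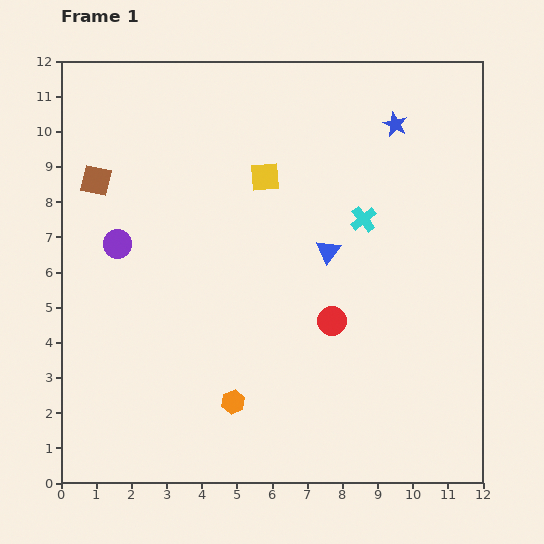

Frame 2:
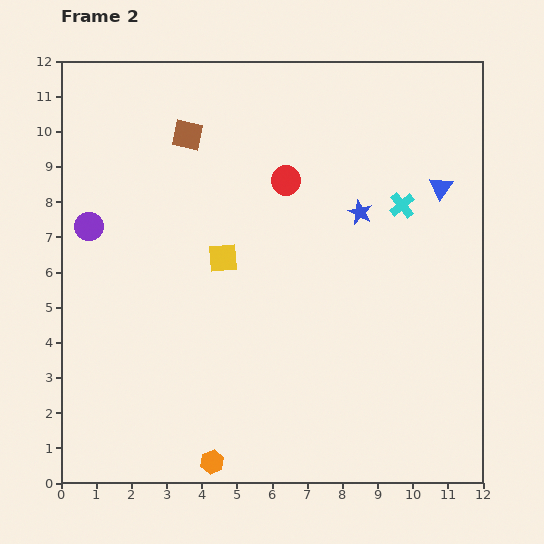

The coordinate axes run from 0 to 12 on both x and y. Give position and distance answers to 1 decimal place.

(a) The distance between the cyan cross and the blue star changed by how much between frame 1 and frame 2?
-1.6

Distance in frame 1: 2.8. Distance in frame 2: 1.2.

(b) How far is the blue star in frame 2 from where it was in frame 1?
2.7

The blue star moved from (9.5, 10.2) to (8.5, 7.7), a distance of √(1.0² + 2.5²) ≈ 2.7.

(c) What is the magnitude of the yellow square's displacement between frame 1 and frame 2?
2.6

The yellow square moved from (5.8, 8.7) to (4.6, 6.4), a distance of √(1.2² + 2.3²) ≈ 2.6.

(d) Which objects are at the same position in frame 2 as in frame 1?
none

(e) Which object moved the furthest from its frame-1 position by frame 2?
the red circle

(moved 4.2; next 3.7)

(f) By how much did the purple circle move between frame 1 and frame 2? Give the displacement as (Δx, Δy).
(-0.8, 0.5)

The purple circle was at (1.6, 6.8) in frame 1 and (0.8, 7.3) in frame 2.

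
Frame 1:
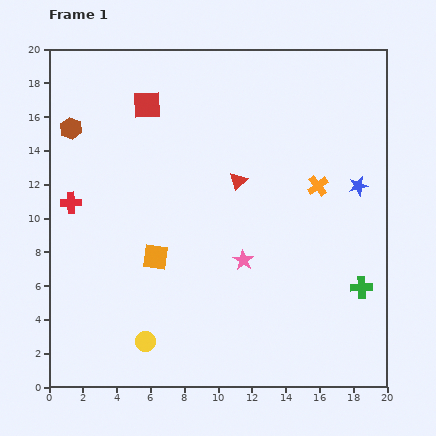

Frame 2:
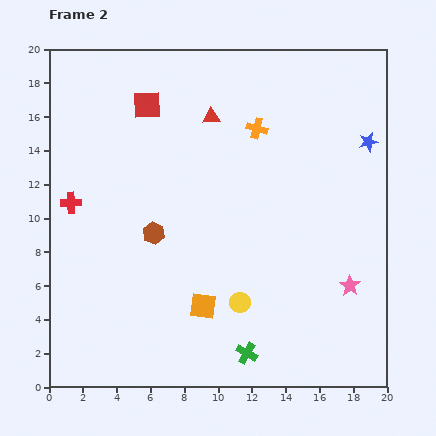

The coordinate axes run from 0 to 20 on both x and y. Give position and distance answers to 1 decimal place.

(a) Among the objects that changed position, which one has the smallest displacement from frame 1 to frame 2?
the blue star

(moved 2.7)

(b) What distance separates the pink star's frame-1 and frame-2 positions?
6.5

The pink star moved from (11.5, 7.5) to (17.8, 6.0), a distance of √(6.3² + 1.5²) ≈ 6.5.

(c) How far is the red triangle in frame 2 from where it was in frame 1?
4.1

The red triangle moved from (11.2, 12.2) to (9.6, 16.0), a distance of √(1.6² + 3.8²) ≈ 4.1.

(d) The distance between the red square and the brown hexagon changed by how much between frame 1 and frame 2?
+2.9

Distance in frame 1: 4.7. Distance in frame 2: 7.6.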